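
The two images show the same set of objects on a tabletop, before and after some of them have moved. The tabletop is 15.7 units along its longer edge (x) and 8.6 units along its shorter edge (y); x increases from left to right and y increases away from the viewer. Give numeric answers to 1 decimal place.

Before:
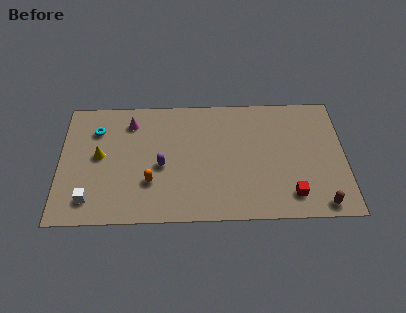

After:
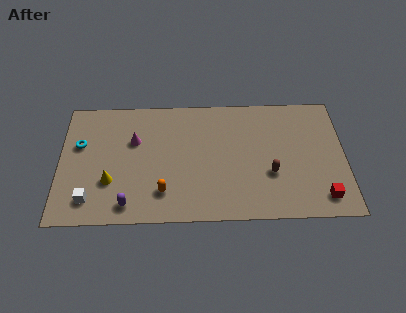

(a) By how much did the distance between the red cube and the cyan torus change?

+2.2

The distance was about 11.7 in the first image and 13.9 in the second, so they moved 2.2 units further apart.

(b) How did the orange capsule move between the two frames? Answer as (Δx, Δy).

(0.7, -0.7)

The orange capsule was at about (5.0, 2.7) and moved to about (5.7, 2.0).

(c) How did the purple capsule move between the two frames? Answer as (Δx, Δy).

(-1.8, -2.6)

From the two frames, the purple capsule sits at roughly (5.6, 3.8) before and (3.8, 1.2) after.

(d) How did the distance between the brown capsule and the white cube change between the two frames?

-2.6

They were about 12.6 units apart before and 10.0 after — 2.6 units closer together.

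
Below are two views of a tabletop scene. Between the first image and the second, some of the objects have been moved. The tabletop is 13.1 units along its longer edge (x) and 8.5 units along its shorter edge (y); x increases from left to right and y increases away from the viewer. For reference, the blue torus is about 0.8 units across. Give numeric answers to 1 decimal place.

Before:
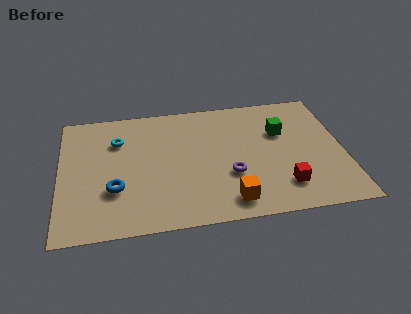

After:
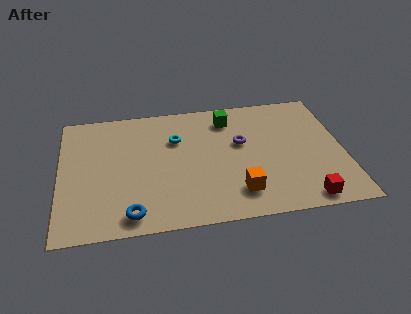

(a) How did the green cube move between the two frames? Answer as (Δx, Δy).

(-2.4, 1.3)

The green cube started near (10.3, 5.6) and ended near (7.9, 6.9).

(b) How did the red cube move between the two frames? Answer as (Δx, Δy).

(0.9, -1.0)

From the two frames, the red cube sits at roughly (10.2, 1.9) before and (11.1, 0.9) after.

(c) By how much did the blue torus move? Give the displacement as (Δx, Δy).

(0.7, -1.7)

From the two frames, the blue torus sits at roughly (2.5, 2.8) before and (3.2, 1.1) after.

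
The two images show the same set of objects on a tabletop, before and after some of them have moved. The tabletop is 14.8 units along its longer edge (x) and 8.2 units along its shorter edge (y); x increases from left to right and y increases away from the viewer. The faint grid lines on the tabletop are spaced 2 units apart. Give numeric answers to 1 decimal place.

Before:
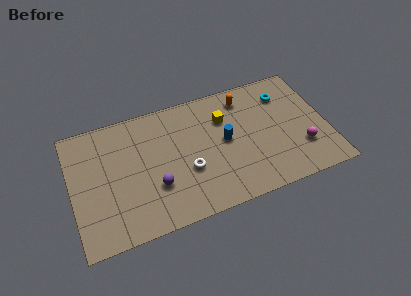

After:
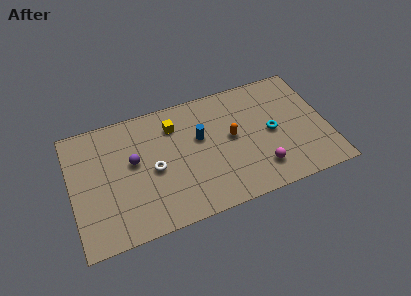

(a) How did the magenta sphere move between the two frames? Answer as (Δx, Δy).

(-2.5, -0.6)

From the two frames, the magenta sphere sits at roughly (13.2, 2.4) before and (10.7, 1.8) after.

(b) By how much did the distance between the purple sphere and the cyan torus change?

-0.7

Before: roughly 8.7 units apart; after: 8.0. That's 0.7 units closer together.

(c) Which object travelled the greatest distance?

the yellow cube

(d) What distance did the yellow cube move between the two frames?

2.9

The yellow cube was near (9.0, 5.8) before and (6.1, 6.3) after, so it travelled √(2.9² + 0.5²) ≈ 2.9 units.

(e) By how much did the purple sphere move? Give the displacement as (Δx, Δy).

(-1.1, 2.0)

From the two frames, the purple sphere sits at roughly (4.7, 2.7) before and (3.6, 4.7) after.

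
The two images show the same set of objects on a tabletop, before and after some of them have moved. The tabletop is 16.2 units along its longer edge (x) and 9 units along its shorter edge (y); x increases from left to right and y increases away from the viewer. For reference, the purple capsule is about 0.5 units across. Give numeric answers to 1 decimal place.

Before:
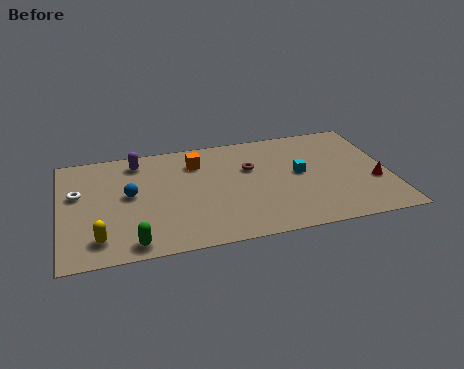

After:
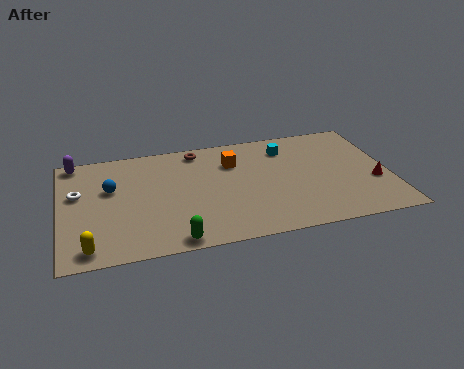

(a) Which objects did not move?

the white torus and the red cone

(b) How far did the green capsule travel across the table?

2.0

The green capsule was near (3.4, 1.0) before and (5.4, 0.8) after, so it travelled √(2.0² + 0.2²) ≈ 2.0 units.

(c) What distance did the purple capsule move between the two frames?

3.2

From (3.9, 7.6) to (0.8, 8.2), the purple capsule covered √(3.1² + 0.6²) ≈ 3.2 units.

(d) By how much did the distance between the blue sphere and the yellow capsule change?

+1.1

Before: roughly 3.6 units apart; after: 4.7. That's 1.1 units further apart.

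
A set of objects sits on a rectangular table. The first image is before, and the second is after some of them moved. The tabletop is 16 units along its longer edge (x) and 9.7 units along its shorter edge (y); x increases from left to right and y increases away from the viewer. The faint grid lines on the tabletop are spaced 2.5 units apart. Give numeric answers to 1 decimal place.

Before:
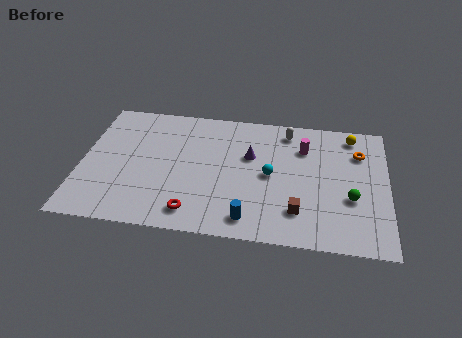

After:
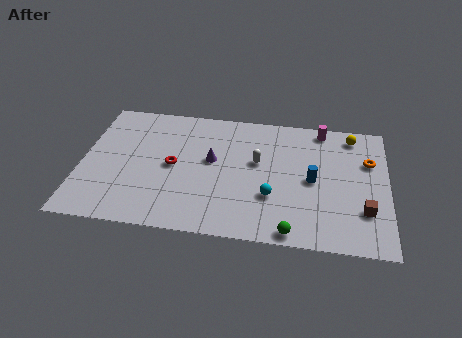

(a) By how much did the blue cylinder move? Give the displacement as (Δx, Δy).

(3.2, 3.3)

The blue cylinder started near (8.9, 1.4) and ended near (12.1, 4.7).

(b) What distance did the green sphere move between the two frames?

4.1

From (14.1, 3.6) to (11.1, 0.8), the green sphere covered √(3.0² + 2.8²) ≈ 4.1 units.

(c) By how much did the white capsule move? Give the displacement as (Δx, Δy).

(-1.5, -2.6)

The white capsule was at about (10.7, 8.3) and moved to about (9.2, 5.7).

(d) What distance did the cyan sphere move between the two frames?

1.6

The cyan sphere moved from about (9.9, 4.8) to (10.0, 3.2), a distance of √(0.1² + 1.6²) ≈ 1.6.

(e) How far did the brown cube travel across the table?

3.4

The brown cube moved from about (11.4, 2.3) to (14.8, 2.8), a distance of √(3.4² + 0.5²) ≈ 3.4.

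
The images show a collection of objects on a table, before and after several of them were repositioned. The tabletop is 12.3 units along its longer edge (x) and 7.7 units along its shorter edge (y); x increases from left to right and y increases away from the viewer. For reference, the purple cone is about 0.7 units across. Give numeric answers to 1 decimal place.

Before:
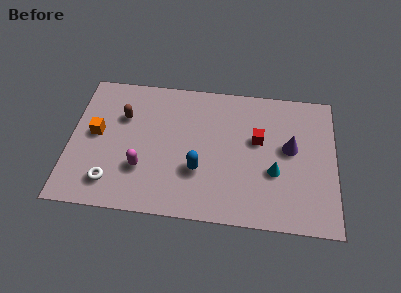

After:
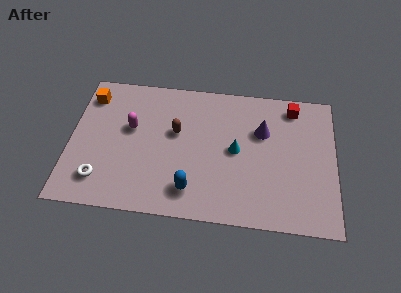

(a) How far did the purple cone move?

1.5

The purple cone moved from about (10.2, 4.3) to (8.9, 5.1), a distance of √(1.3² + 0.8²) ≈ 1.5.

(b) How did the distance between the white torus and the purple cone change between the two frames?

-0.5

The distance was about 8.7 in the first image and 8.2 in the second, so they moved 0.5 units closer together.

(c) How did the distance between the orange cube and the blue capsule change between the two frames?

+1.8

They were about 5.0 units apart before and 6.8 after — 1.8 units further apart.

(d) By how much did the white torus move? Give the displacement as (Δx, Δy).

(-0.5, 0.1)

The white torus started near (2.0, 1.5) and ended near (1.5, 1.6).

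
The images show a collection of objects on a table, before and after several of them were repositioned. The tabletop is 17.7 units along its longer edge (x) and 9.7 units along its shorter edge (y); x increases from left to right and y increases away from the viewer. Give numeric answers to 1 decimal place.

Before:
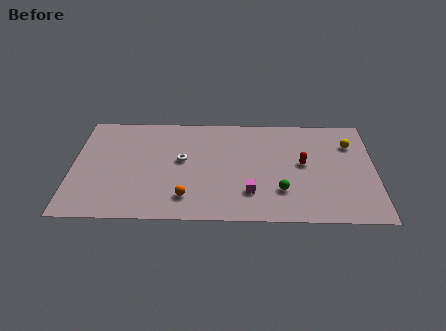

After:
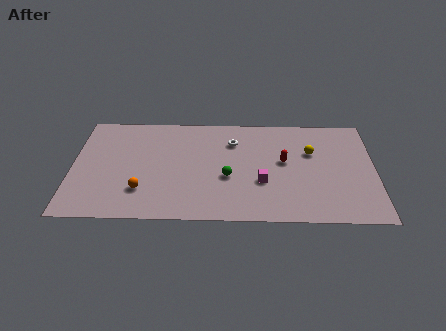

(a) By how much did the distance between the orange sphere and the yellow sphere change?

-0.3

The distance was about 10.9 in the first image and 10.6 in the second, so they moved 0.3 units closer together.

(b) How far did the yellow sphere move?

2.4

From (16.3, 7.1) to (14.0, 6.3), the yellow sphere covered √(2.3² + 0.8²) ≈ 2.4 units.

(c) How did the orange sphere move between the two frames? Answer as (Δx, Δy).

(-2.6, 0.6)

The orange sphere started near (6.7, 2.0) and ended near (4.1, 2.6).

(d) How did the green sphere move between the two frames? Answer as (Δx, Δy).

(-3.1, 1.2)

The green sphere started near (12.2, 2.7) and ended near (9.1, 3.9).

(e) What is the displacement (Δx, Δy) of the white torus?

(3.0, 1.8)

From the two frames, the white torus sits at roughly (6.4, 5.4) before and (9.4, 7.2) after.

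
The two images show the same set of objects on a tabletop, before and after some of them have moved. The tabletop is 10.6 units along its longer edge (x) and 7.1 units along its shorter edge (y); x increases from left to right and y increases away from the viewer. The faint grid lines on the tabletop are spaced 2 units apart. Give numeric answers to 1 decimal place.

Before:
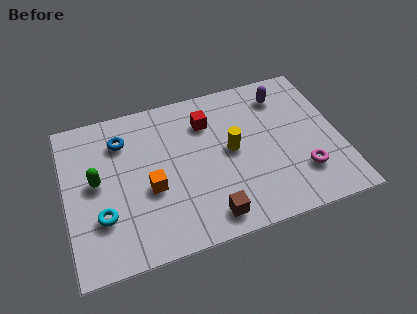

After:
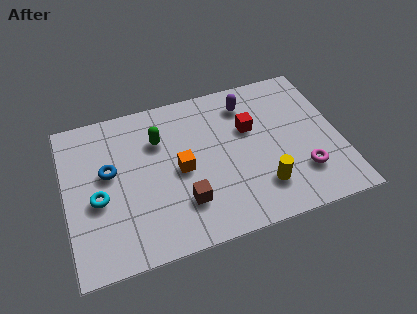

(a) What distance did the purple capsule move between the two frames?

1.4

The purple capsule moved from about (8.6, 5.7) to (7.2, 5.7), a distance of √(1.4² + 0.0²) ≈ 1.4.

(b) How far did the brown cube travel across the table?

1.3

The brown cube moved from about (5.3, 1.0) to (4.4, 1.9), a distance of √(0.9² + 0.9²) ≈ 1.3.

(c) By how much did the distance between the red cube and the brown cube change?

-0.5

The distance was about 4.3 in the first image and 3.8 in the second, so they moved 0.5 units closer together.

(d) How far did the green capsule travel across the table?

2.8

The green capsule was near (1.2, 3.8) before and (3.7, 5.0) after, so it travelled √(2.5² + 1.2²) ≈ 2.8 units.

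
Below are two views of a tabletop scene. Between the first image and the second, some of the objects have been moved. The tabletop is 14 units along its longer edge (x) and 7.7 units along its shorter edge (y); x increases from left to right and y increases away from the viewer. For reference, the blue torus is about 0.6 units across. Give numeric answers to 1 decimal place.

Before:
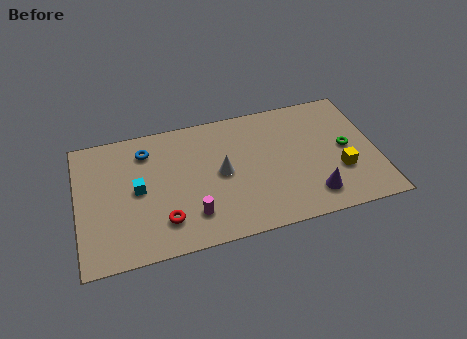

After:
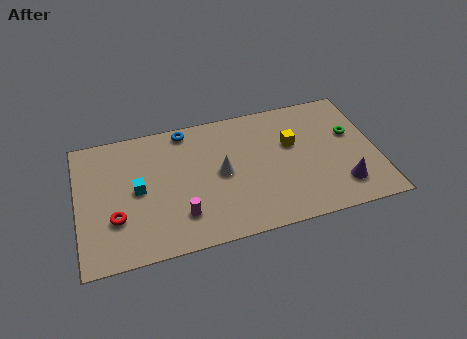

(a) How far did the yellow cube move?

3.0

From (12.2, 2.6) to (10.1, 4.8), the yellow cube covered √(2.1² + 2.2²) ≈ 3.0 units.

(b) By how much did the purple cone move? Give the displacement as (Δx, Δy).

(1.4, 0.2)

From the two frames, the purple cone sits at roughly (10.8, 1.5) before and (12.2, 1.7) after.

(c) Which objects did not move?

the cyan cube and the white cone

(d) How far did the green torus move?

0.9

From (12.6, 3.9) to (12.9, 4.7), the green torus covered √(0.3² + 0.8²) ≈ 0.9 units.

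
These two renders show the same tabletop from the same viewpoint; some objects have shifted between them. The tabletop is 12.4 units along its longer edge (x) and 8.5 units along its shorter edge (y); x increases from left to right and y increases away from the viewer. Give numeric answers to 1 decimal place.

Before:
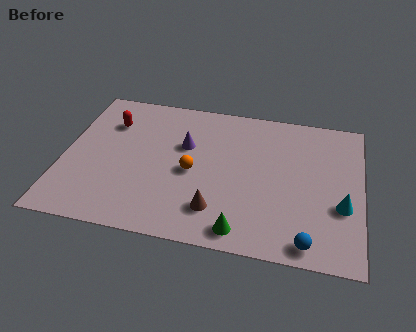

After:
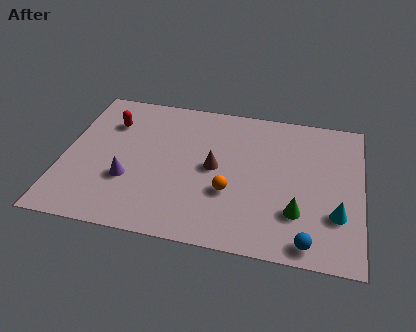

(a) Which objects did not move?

the blue sphere and the red capsule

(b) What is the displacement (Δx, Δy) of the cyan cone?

(-0.2, -0.5)

From the two frames, the cyan cone sits at roughly (11.6, 3.1) before and (11.4, 2.6) after.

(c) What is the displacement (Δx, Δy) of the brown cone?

(-0.2, 2.4)

From the two frames, the brown cone sits at roughly (6.5, 1.9) before and (6.3, 4.3) after.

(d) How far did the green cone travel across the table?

2.6

From (7.6, 1.0) to (9.8, 2.4), the green cone covered √(2.2² + 1.4²) ≈ 2.6 units.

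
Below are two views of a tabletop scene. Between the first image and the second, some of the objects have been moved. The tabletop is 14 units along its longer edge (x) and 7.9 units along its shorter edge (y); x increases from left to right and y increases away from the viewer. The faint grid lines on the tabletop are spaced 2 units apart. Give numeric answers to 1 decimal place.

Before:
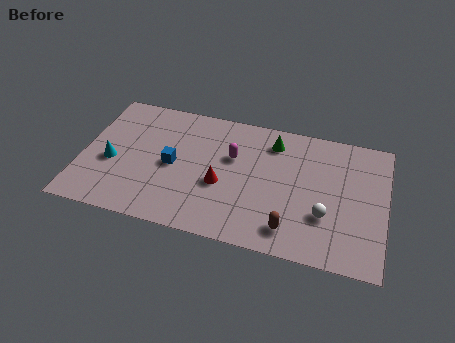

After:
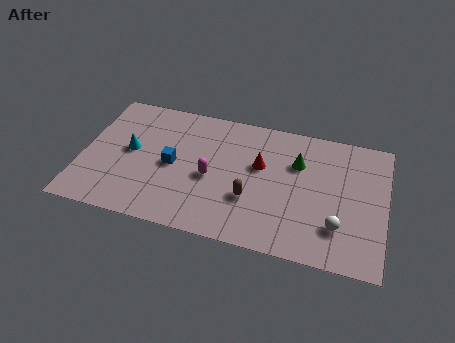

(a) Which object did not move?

the blue cube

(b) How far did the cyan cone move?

1.2

The cyan cone moved from about (1.4, 3.3) to (2.2, 4.2), a distance of √(0.8² + 0.9²) ≈ 1.2.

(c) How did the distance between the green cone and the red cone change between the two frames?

-2.1

Before: roughly 3.9 units apart; after: 1.8. That's 2.1 units closer together.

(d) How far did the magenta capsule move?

1.7

The magenta capsule was near (6.9, 5.0) before and (6.0, 3.5) after, so it travelled √(0.9² + 1.5²) ≈ 1.7 units.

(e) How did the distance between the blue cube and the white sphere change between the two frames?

+0.7

Before: roughly 7.2 units apart; after: 7.9. That's 0.7 units further apart.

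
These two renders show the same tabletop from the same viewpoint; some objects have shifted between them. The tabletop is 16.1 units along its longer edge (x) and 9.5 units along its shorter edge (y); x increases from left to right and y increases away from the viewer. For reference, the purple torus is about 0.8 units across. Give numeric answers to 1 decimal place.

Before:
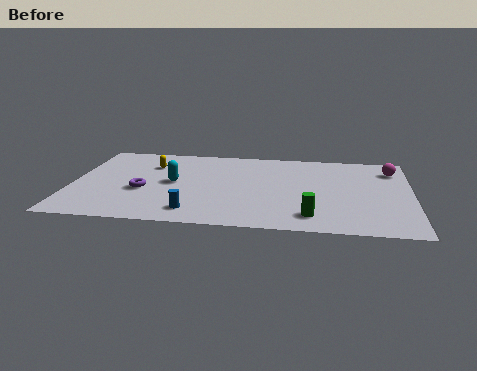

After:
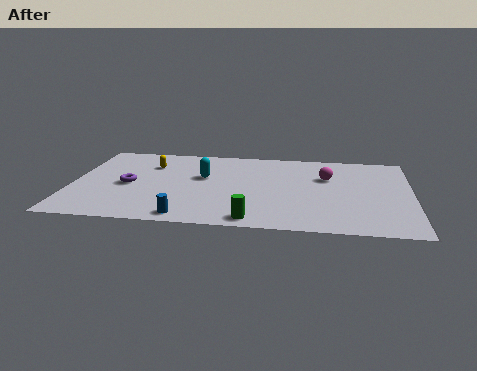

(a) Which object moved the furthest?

the magenta sphere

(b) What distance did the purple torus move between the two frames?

0.9

From (3.4, 3.8) to (2.7, 4.4), the purple torus covered √(0.7² + 0.6²) ≈ 0.9 units.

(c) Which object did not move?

the yellow capsule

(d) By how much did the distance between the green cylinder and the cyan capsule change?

-2.0

Before: roughly 7.3 units apart; after: 5.3. That's 2.0 units closer together.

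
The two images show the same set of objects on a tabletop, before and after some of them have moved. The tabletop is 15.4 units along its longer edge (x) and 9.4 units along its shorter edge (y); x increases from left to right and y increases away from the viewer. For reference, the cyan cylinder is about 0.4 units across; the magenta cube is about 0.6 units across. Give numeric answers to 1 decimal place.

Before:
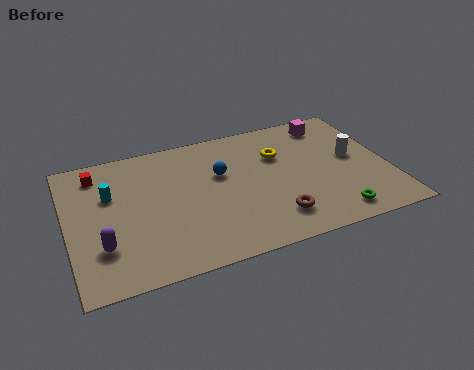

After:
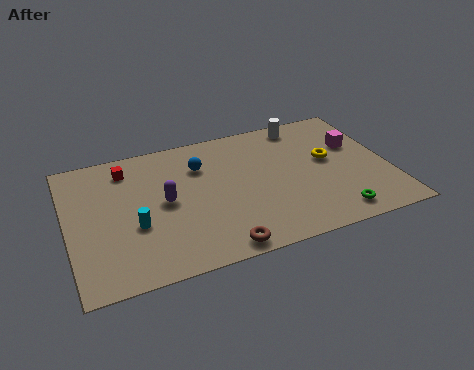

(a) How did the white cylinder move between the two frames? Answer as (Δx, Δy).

(-2.1, 3.2)

The white cylinder started near (13.8, 5.1) and ended near (11.7, 8.3).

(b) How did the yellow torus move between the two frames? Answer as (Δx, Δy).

(2.3, -1.1)

The yellow torus started near (10.3, 6.4) and ended near (12.6, 5.3).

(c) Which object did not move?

the green torus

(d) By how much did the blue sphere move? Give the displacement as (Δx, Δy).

(-0.9, 0.9)

From the two frames, the blue sphere sits at roughly (7.4, 5.9) before and (6.5, 6.8) after.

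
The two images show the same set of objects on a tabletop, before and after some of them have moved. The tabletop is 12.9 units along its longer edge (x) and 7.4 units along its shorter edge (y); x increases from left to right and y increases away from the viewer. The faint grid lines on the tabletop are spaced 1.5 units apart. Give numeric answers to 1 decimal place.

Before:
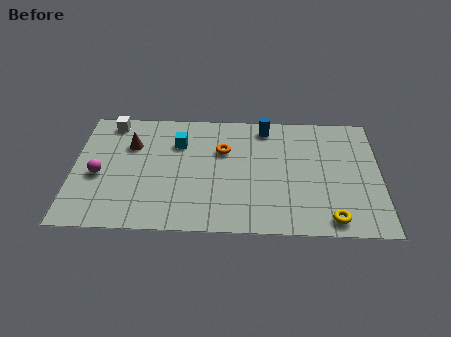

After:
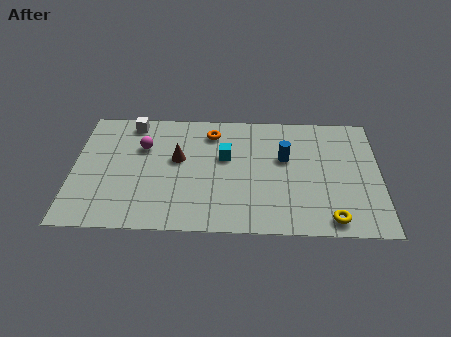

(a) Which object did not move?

the yellow torus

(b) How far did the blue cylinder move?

2.1

The blue cylinder was near (8.1, 6.4) before and (8.9, 4.5) after, so it travelled √(0.8² + 1.9²) ≈ 2.1 units.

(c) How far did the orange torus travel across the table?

1.2

The orange torus was near (6.3, 4.9) before and (5.8, 6.0) after, so it travelled √(0.5² + 1.1²) ≈ 1.2 units.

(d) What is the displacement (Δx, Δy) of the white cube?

(0.9, 0.0)

The white cube was at about (1.5, 6.5) and moved to about (2.4, 6.5).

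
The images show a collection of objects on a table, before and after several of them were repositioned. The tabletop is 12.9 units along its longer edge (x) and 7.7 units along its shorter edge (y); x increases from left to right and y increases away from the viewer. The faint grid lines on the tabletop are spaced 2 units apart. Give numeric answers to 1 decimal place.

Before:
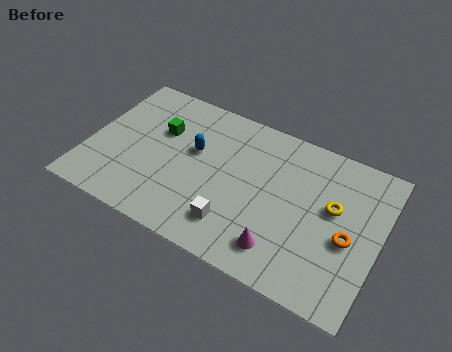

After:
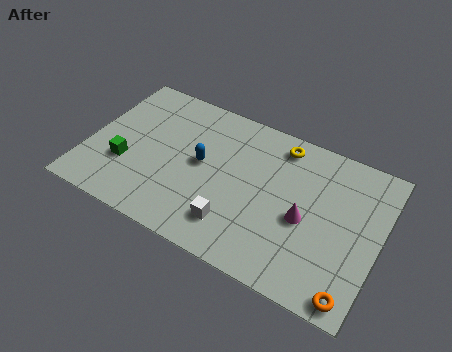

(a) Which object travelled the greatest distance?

the yellow torus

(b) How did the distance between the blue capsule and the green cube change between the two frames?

+1.9

They were about 1.6 units apart before and 3.5 after — 1.9 units further apart.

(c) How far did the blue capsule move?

0.6

The blue capsule moved from about (4.6, 4.6) to (5.0, 4.1), a distance of √(0.4² + 0.5²) ≈ 0.6.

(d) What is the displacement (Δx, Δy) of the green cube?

(-1.2, -2.4)

The green cube was at about (3.0, 5.0) and moved to about (1.8, 2.6).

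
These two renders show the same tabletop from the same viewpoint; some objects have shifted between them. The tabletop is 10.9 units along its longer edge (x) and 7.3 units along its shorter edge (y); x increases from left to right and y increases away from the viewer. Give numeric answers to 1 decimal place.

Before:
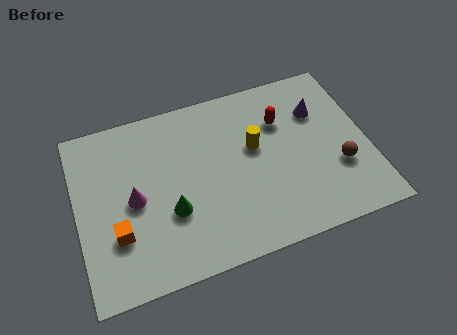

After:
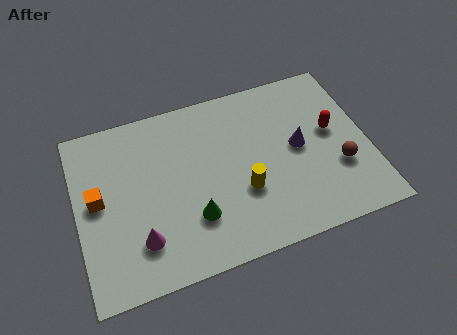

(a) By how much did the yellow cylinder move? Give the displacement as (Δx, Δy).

(-0.6, -1.7)

From the two frames, the yellow cylinder sits at roughly (6.7, 4.3) before and (6.1, 2.6) after.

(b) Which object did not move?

the brown sphere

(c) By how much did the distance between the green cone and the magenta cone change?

+0.4

They were about 1.6 units apart before and 2.0 after — 0.4 units further apart.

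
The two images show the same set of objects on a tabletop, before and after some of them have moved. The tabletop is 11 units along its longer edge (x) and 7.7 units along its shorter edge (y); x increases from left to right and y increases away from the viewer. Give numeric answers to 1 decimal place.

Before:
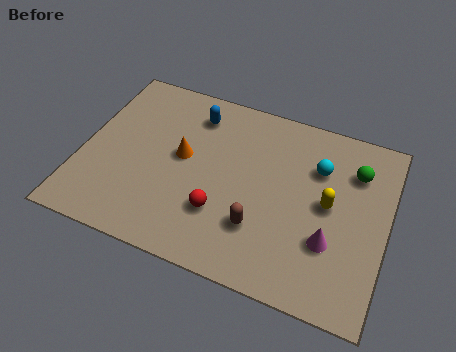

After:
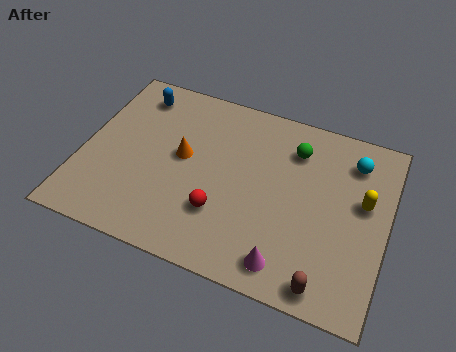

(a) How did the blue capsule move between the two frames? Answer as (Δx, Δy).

(-2.2, 0.2)

The blue capsule started near (3.8, 6.2) and ended near (1.6, 6.4).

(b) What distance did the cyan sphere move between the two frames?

1.4

From (8.4, 5.4) to (9.6, 6.1), the cyan sphere covered √(1.2² + 0.7²) ≈ 1.4 units.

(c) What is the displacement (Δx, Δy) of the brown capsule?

(2.5, -1.4)

The brown capsule was at about (6.6, 2.2) and moved to about (9.1, 0.8).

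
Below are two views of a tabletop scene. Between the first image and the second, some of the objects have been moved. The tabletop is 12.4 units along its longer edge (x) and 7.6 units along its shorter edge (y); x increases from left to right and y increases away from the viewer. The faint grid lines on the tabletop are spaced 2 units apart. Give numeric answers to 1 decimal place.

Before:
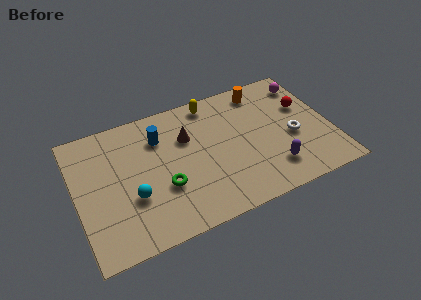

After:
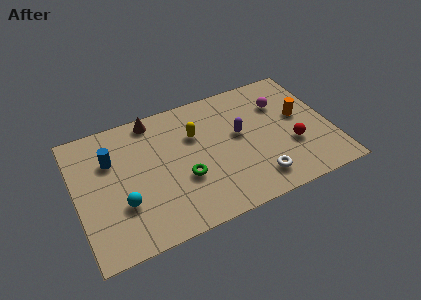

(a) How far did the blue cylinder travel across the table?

2.4

The blue cylinder moved from about (4.2, 5.6) to (1.8, 5.2), a distance of √(2.4² + 0.4²) ≈ 2.4.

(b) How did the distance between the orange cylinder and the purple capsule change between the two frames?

-1.8

They were about 4.8 units apart before and 3.0 after — 1.8 units closer together.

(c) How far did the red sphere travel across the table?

2.3

The red sphere was near (11.3, 4.8) before and (10.4, 2.7) after, so it travelled √(0.9² + 2.1²) ≈ 2.3 units.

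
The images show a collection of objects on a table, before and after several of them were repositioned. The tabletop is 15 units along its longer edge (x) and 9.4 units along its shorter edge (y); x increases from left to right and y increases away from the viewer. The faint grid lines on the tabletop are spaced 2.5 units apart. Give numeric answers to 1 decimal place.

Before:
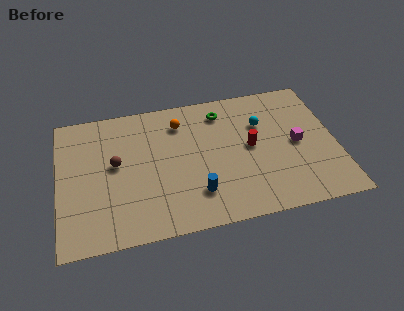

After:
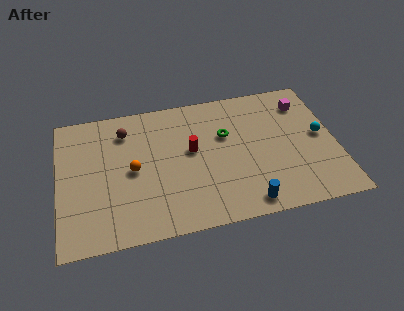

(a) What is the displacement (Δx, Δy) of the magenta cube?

(0.6, 2.8)

The magenta cube was at about (12.9, 4.6) and moved to about (13.5, 7.4).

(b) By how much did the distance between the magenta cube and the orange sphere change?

+3.1

The distance was about 6.8 in the first image and 9.9 in the second, so they moved 3.1 units further apart.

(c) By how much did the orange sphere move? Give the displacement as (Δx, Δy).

(-2.7, -2.8)

From the two frames, the orange sphere sits at roughly (6.7, 7.4) before and (4.0, 4.6) after.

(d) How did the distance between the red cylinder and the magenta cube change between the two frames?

+4.1

They were about 2.5 units apart before and 6.6 after — 4.1 units further apart.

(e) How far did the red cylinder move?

3.2

The red cylinder was near (10.4, 4.9) before and (7.2, 5.3) after, so it travelled √(3.2² + 0.4²) ≈ 3.2 units.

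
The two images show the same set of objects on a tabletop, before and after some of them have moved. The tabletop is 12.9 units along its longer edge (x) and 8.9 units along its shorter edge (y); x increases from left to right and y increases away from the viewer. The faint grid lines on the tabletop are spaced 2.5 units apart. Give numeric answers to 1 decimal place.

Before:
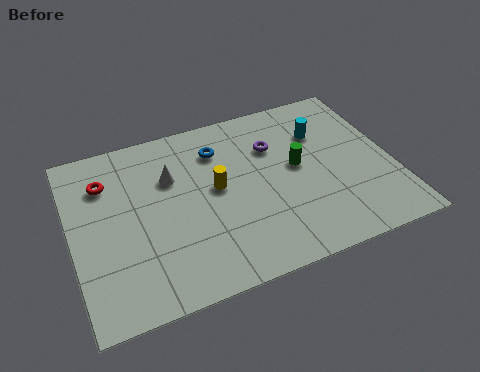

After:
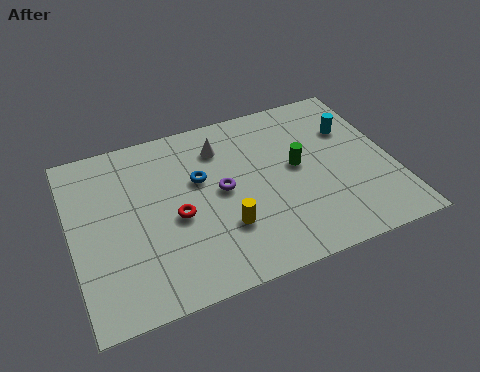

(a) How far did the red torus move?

3.7

The red torus was near (1.5, 6.6) before and (4.1, 3.9) after, so it travelled √(2.6² + 2.7²) ≈ 3.7 units.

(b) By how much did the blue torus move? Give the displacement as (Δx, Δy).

(-0.9, -1.3)

The blue torus was at about (6.1, 6.8) and moved to about (5.2, 5.5).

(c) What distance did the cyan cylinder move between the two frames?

1.2

From (10.3, 6.3) to (11.5, 6.1), the cyan cylinder covered √(1.2² + 0.2²) ≈ 1.2 units.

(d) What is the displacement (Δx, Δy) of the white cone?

(2.1, 0.9)

The white cone was at about (4.1, 6.0) and moved to about (6.2, 6.9).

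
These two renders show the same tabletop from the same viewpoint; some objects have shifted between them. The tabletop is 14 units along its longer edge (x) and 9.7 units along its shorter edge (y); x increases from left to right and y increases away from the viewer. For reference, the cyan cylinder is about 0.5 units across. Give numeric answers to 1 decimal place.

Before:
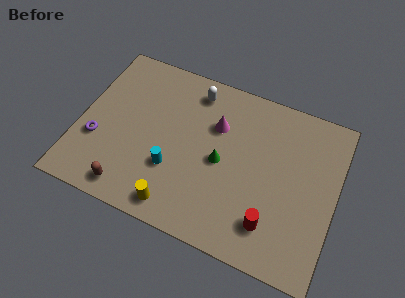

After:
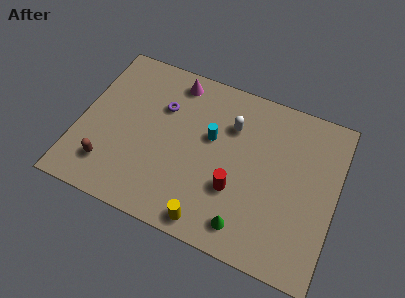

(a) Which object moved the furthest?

the purple torus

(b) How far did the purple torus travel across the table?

4.5

From (1.1, 3.4) to (4.3, 6.6), the purple torus covered √(3.2² + 3.2²) ≈ 4.5 units.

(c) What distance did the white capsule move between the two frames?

2.6

The white capsule was near (5.9, 8.2) before and (8.1, 6.9) after, so it travelled √(2.2² + 1.3²) ≈ 2.6 units.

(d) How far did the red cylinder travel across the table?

2.4

From (10.8, 2.1) to (8.7, 3.3), the red cylinder covered √(2.1² + 1.2²) ≈ 2.4 units.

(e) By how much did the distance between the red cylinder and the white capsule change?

-4.2

The distance was about 7.8 in the first image and 3.6 in the second, so they moved 4.2 units closer together.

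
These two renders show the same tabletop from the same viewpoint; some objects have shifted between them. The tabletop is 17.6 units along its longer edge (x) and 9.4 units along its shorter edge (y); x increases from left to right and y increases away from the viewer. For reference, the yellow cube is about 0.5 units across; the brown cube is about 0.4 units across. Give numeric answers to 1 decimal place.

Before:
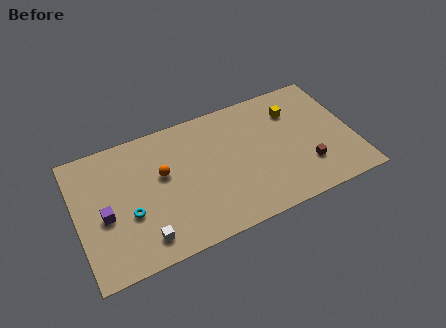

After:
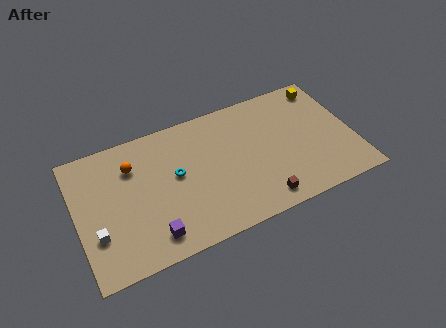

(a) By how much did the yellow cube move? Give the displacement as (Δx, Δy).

(2.2, 1.1)

The yellow cube started near (14.1, 7.0) and ended near (16.3, 8.1).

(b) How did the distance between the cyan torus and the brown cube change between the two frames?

-4.9

The distance was about 11.2 in the first image and 6.3 in the second, so they moved 4.9 units closer together.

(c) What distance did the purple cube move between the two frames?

3.7

The purple cube moved from about (1.7, 4.1) to (4.4, 1.6), a distance of √(2.7² + 2.5²) ≈ 3.7.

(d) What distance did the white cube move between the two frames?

3.1

From (3.9, 1.6) to (1.1, 3.0), the white cube covered √(2.8² + 1.4²) ≈ 3.1 units.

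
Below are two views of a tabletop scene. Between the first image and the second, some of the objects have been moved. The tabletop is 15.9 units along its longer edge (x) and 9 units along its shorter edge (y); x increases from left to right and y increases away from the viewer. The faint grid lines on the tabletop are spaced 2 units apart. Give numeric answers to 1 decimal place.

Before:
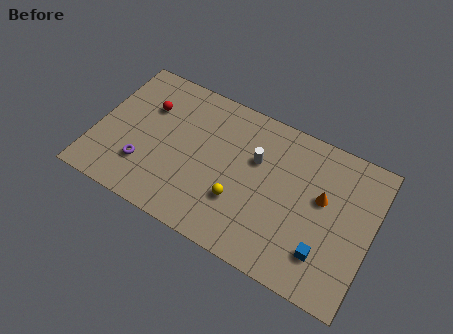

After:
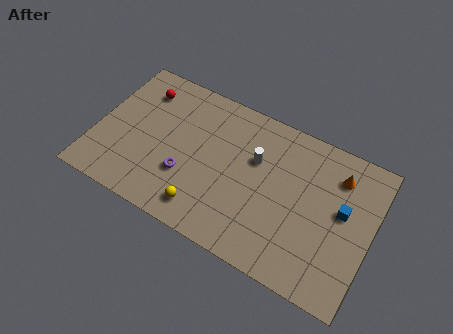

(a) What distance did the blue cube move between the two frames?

3.0

The blue cube moved from about (13.5, 2.2) to (14.2, 5.1), a distance of √(0.7² + 2.9²) ≈ 3.0.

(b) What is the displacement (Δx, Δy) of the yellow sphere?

(-1.8, -1.4)

The yellow sphere was at about (8.5, 2.9) and moved to about (6.7, 1.5).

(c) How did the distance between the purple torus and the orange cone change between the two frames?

-1.2

The distance was about 10.4 in the first image and 9.2 in the second, so they moved 1.2 units closer together.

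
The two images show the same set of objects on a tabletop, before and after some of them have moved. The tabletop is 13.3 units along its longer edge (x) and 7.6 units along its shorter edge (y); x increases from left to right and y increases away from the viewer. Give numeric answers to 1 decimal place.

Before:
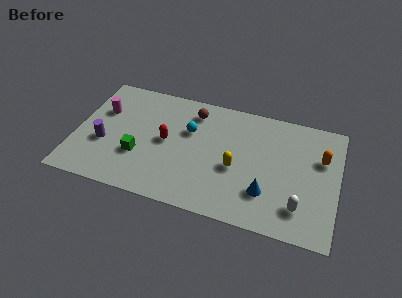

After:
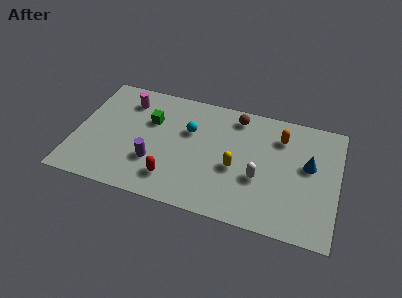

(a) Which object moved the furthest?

the blue cone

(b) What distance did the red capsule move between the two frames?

2.4

From (4.6, 3.9) to (5.1, 1.6), the red capsule covered √(0.5² + 2.3²) ≈ 2.4 units.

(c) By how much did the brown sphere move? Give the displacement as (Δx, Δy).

(2.2, 0.3)

The brown sphere was at about (5.8, 6.2) and moved to about (8.0, 6.5).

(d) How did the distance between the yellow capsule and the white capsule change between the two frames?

-2.4

The distance was about 3.6 in the first image and 1.2 in the second, so they moved 2.4 units closer together.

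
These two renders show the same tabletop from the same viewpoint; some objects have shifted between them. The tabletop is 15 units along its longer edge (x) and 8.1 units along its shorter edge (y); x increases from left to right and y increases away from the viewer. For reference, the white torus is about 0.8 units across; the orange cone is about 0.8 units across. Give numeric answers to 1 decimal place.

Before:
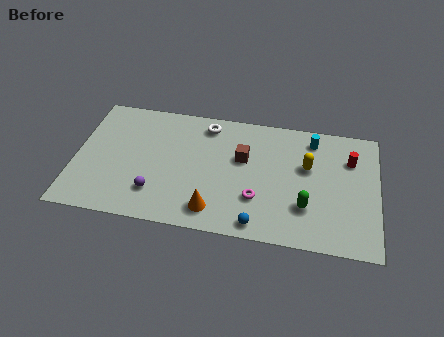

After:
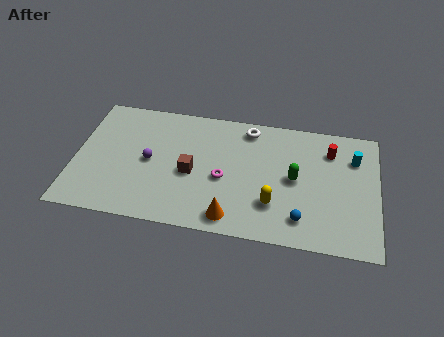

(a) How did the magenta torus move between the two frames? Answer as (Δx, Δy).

(-1.7, 1.0)

The magenta torus started near (9.1, 2.5) and ended near (7.4, 3.5).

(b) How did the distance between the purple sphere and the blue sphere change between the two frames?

+2.8

They were about 5.2 units apart before and 8.0 after — 2.8 units further apart.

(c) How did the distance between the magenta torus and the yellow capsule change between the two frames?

-0.7

They were about 3.5 units apart before and 2.8 after — 0.7 units closer together.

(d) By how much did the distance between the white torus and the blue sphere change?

-0.5

They were about 6.6 units apart before and 6.1 after — 0.5 units closer together.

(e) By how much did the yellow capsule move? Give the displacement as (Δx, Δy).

(-1.6, -2.7)

The yellow capsule was at about (11.5, 5.0) and moved to about (9.9, 2.3).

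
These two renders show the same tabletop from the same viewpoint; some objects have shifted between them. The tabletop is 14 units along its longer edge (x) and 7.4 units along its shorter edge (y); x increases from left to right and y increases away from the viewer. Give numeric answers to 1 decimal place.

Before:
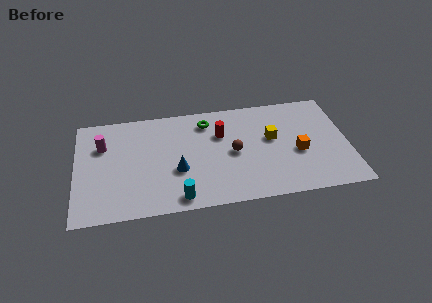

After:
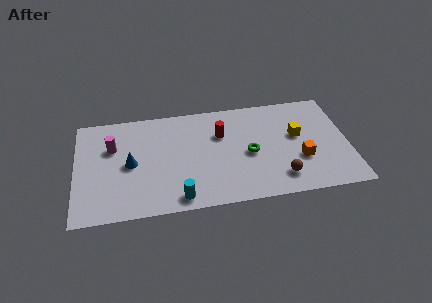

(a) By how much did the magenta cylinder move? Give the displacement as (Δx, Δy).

(0.5, -0.2)

The magenta cylinder was at about (1.4, 5.1) and moved to about (1.9, 4.9).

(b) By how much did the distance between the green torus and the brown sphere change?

-0.3

Before: roughly 2.7 units apart; after: 2.4. That's 0.3 units closer together.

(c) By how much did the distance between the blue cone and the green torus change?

+2.5

Before: roughly 3.6 units apart; after: 6.1. That's 2.5 units further apart.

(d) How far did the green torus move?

3.3

The green torus was near (6.8, 6.0) before and (8.9, 3.4) after, so it travelled √(2.1² + 2.6²) ≈ 3.3 units.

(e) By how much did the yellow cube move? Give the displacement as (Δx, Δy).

(1.3, 0.0)

The yellow cube was at about (10.1, 4.3) and moved to about (11.4, 4.3).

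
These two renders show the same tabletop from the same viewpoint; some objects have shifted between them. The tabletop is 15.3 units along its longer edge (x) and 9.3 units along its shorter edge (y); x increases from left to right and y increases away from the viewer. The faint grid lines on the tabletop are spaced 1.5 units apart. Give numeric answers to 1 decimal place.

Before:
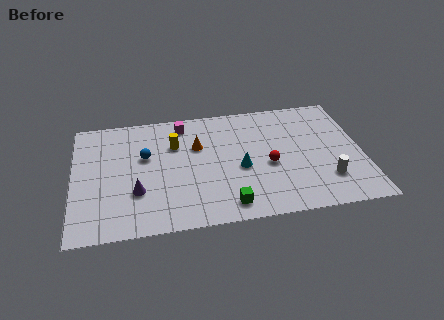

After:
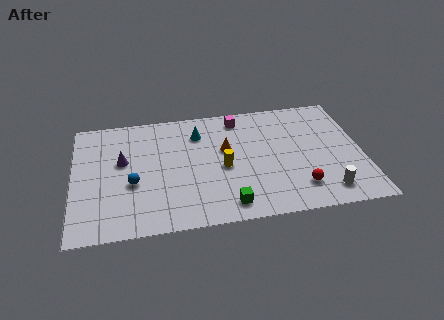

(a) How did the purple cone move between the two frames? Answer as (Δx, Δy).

(-0.7, 2.5)

The purple cone was at about (3.3, 3.0) and moved to about (2.6, 5.5).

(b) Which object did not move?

the green cube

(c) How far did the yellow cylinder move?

3.3

The yellow cylinder was near (5.4, 6.4) before and (7.9, 4.2) after, so it travelled √(2.5² + 2.2²) ≈ 3.3 units.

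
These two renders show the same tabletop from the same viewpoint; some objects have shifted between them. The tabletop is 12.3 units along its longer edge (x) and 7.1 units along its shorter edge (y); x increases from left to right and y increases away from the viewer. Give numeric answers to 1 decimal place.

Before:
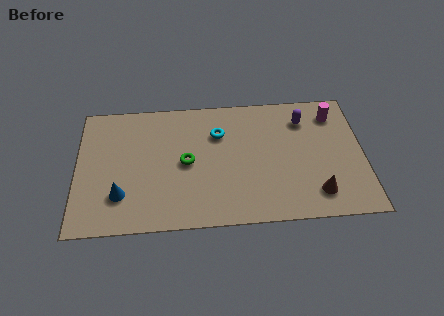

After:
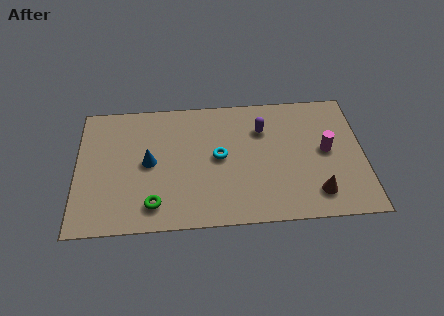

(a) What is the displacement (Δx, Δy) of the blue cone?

(1.2, 1.7)

The blue cone started near (1.9, 1.9) and ended near (3.1, 3.6).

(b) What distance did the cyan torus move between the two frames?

1.3

The cyan torus was near (6.1, 5.0) before and (6.1, 3.7) after, so it travelled √(0.0² + 1.3²) ≈ 1.3 units.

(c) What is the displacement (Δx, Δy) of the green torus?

(-1.4, -2.2)

The green torus was at about (4.7, 3.5) and moved to about (3.3, 1.3).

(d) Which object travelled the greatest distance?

the green torus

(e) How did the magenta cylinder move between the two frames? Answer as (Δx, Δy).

(-0.4, -2.0)

From the two frames, the magenta cylinder sits at roughly (11.1, 5.7) before and (10.7, 3.7) after.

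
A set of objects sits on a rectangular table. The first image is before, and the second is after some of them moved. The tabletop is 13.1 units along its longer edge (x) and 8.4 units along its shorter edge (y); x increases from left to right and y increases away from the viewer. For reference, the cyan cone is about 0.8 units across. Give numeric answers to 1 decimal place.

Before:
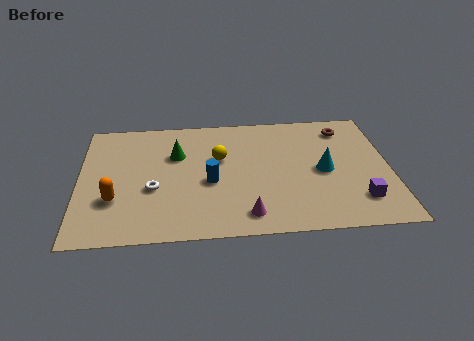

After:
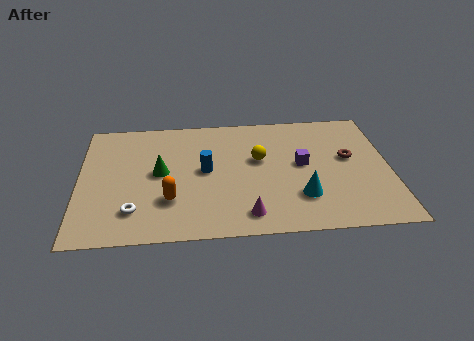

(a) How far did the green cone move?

1.4

The green cone was near (4.1, 5.6) before and (3.4, 4.4) after, so it travelled √(0.7² + 1.2²) ≈ 1.4 units.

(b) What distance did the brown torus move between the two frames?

2.1

The brown torus moved from about (11.3, 6.9) to (11.4, 4.8), a distance of √(0.1² + 2.1²) ≈ 2.1.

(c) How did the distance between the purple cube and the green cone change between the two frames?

-2.5

Before: roughly 8.5 units apart; after: 6.0. That's 2.5 units closer together.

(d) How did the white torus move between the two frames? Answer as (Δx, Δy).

(-0.8, -1.4)

The white torus started near (3.1, 3.3) and ended near (2.3, 1.9).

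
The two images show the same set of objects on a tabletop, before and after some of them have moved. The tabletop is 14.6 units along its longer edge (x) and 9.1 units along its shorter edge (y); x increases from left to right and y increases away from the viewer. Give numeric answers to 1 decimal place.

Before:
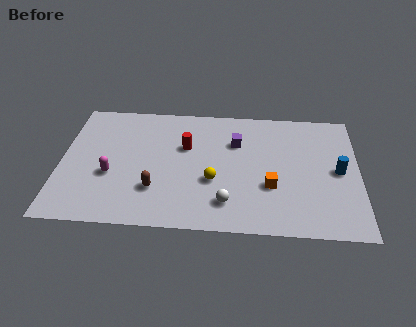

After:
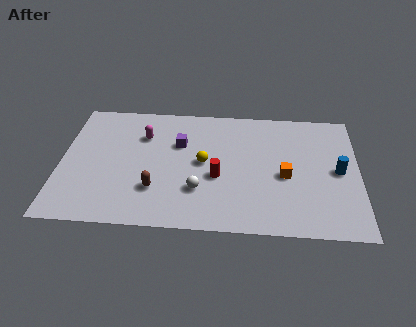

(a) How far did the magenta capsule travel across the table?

3.4

From (2.5, 3.5) to (4.0, 6.5), the magenta capsule covered √(1.5² + 3.0²) ≈ 3.4 units.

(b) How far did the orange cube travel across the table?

1.1

The orange cube moved from about (10.3, 3.2) to (11.0, 4.0), a distance of √(0.7² + 0.8²) ≈ 1.1.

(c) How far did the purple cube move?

2.8

The purple cube was near (8.6, 6.3) before and (5.8, 6.0) after, so it travelled √(2.8² + 0.3²) ≈ 2.8 units.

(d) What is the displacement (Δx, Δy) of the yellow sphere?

(-0.5, 1.3)

The yellow sphere was at about (7.5, 3.4) and moved to about (7.0, 4.7).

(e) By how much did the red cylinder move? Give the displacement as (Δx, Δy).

(1.6, -2.1)

From the two frames, the red cylinder sits at roughly (6.1, 5.8) before and (7.7, 3.7) after.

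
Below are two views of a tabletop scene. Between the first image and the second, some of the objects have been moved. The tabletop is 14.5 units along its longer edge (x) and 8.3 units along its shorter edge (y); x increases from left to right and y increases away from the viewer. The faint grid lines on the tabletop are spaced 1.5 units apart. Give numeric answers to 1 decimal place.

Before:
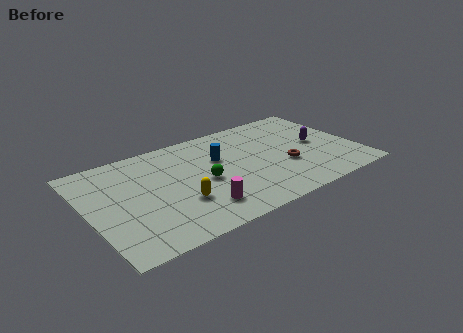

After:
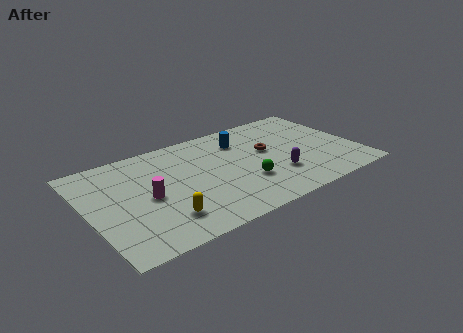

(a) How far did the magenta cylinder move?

3.2

The magenta cylinder moved from about (5.5, 1.8) to (3.1, 3.9), a distance of √(2.4² + 2.1²) ≈ 3.2.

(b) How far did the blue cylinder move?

1.7

The blue cylinder was near (7.2, 5.3) before and (8.6, 6.3) after, so it travelled √(1.4² + 1.0²) ≈ 1.7 units.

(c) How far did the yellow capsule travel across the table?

1.3

The yellow capsule was near (4.6, 2.7) before and (3.6, 1.9) after, so it travelled √(1.0² + 0.8²) ≈ 1.3 units.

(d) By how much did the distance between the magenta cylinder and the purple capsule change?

-0.5

They were about 7.4 units apart before and 6.9 after — 0.5 units closer together.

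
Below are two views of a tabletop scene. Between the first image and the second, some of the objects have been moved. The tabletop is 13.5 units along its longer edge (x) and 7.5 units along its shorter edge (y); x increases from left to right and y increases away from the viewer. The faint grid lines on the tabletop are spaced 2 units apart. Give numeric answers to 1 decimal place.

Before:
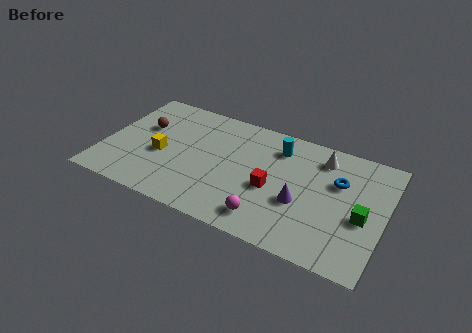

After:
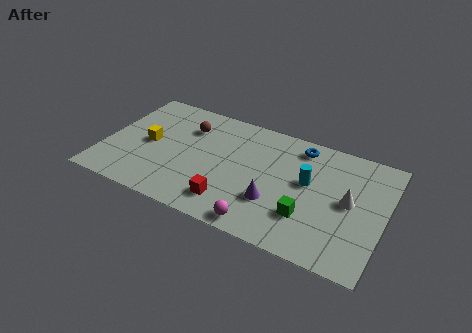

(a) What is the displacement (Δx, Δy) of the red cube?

(-1.8, -1.7)

From the two frames, the red cube sits at roughly (8.2, 3.2) before and (6.4, 1.5) after.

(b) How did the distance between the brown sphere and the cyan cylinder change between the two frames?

-0.5

They were about 6.6 units apart before and 6.1 after — 0.5 units closer together.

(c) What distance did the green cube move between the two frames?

2.7

The green cube was near (12.5, 3.2) before and (10.0, 2.2) after, so it travelled √(2.5² + 1.0²) ≈ 2.7 units.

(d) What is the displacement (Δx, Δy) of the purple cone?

(-1.2, -0.5)

The purple cone was at about (9.6, 2.9) and moved to about (8.4, 2.4).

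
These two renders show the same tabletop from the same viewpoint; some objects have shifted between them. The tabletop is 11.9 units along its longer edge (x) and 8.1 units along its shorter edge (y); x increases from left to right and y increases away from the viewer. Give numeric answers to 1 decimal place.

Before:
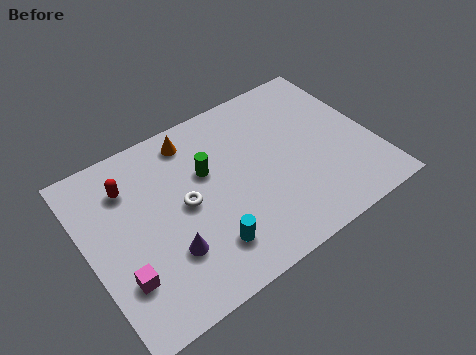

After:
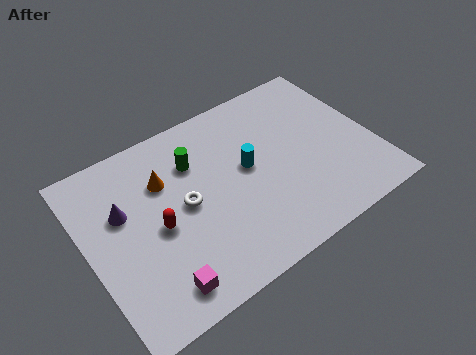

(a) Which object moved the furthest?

the cyan cylinder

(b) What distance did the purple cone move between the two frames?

3.0

The purple cone was near (3.0, 2.4) before and (1.6, 5.1) after, so it travelled √(1.4² + 2.7²) ≈ 3.0 units.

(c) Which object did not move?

the white torus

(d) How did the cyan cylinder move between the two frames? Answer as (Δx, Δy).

(2.2, 2.6)

From the two frames, the cyan cylinder sits at roughly (4.5, 1.8) before and (6.7, 4.4) after.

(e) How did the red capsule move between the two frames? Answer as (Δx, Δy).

(0.8, -2.4)

From the two frames, the red capsule sits at roughly (2.0, 6.1) before and (2.8, 3.7) after.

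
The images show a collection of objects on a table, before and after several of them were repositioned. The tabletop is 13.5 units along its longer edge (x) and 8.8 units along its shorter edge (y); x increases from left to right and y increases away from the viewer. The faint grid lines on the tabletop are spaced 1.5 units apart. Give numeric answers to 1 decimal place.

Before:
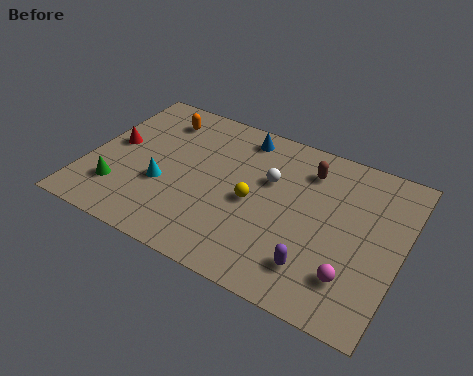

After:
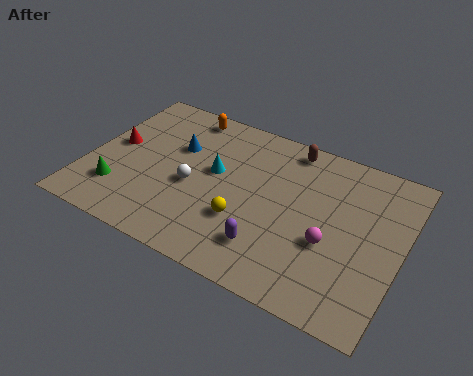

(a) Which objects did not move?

the green cone and the red cone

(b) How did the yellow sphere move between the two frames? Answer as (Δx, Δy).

(-0.2, -1.2)

From the two frames, the yellow sphere sits at roughly (7.2, 4.1) before and (7.0, 2.9) after.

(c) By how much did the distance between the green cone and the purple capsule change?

-2.0

The distance was about 8.6 in the first image and 6.6 in the second, so they moved 2.0 units closer together.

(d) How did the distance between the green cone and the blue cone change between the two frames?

-3.1

They were about 7.1 units apart before and 4.0 after — 3.1 units closer together.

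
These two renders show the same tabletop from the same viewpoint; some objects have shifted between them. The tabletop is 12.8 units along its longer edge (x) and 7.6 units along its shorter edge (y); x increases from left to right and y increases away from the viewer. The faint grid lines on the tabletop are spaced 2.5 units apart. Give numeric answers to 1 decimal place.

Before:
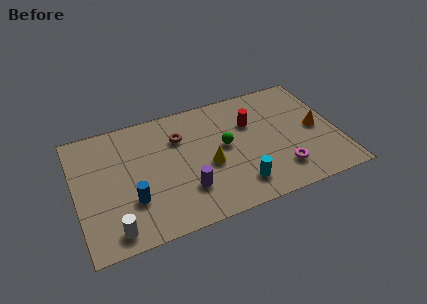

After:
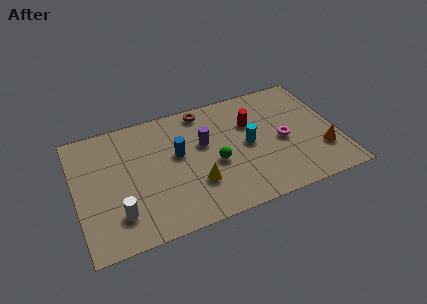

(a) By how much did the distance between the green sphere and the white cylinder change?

-1.5

They were about 6.5 units apart before and 5.0 after — 1.5 units closer together.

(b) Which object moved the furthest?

the blue cylinder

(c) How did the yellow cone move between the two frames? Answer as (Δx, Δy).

(-0.7, -0.9)

The yellow cone started near (6.4, 3.2) and ended near (5.7, 2.3).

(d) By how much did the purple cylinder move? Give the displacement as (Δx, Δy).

(1.1, 2.5)

The purple cylinder was at about (5.2, 2.1) and moved to about (6.3, 4.6).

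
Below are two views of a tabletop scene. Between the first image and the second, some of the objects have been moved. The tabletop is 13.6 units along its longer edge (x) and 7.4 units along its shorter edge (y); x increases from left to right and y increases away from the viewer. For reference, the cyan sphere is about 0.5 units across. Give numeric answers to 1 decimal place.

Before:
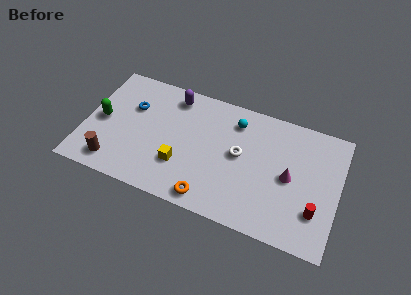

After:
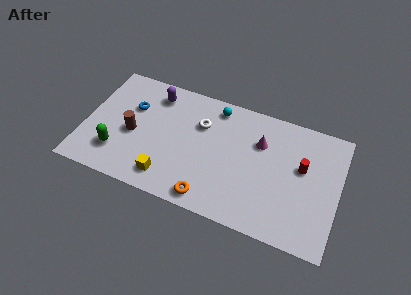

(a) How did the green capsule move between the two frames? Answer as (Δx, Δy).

(1.0, -1.7)

The green capsule was at about (0.9, 3.6) and moved to about (1.9, 1.9).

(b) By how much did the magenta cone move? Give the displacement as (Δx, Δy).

(-1.7, 1.5)

The magenta cone was at about (11.0, 3.6) and moved to about (9.3, 5.1).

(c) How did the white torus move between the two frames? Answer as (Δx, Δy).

(-2.2, 1.1)

The white torus started near (8.3, 4.0) and ended near (6.1, 5.1).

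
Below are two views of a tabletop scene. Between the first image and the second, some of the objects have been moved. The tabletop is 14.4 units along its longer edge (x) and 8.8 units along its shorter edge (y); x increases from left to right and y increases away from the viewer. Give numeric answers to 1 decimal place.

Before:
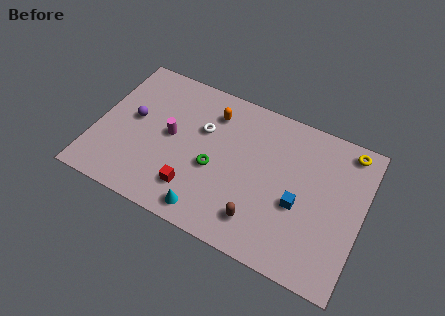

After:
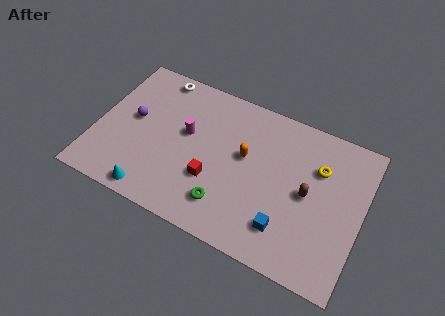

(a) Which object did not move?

the purple sphere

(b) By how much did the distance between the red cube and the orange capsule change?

-2.3

Before: roughly 4.9 units apart; after: 2.6. That's 2.3 units closer together.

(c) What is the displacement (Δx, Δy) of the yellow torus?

(-1.4, -1.7)

The yellow torus was at about (13.3, 7.8) and moved to about (11.9, 6.1).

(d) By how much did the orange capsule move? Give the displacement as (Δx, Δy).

(2.0, -1.8)

The orange capsule was at about (6.0, 6.9) and moved to about (8.0, 5.1).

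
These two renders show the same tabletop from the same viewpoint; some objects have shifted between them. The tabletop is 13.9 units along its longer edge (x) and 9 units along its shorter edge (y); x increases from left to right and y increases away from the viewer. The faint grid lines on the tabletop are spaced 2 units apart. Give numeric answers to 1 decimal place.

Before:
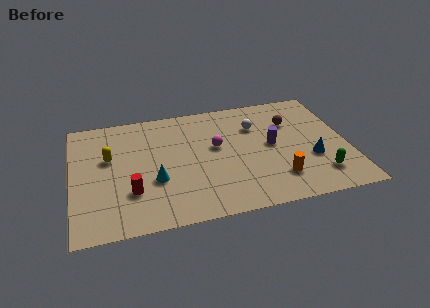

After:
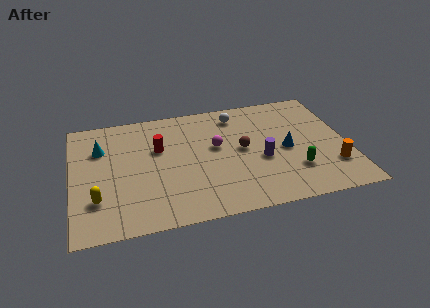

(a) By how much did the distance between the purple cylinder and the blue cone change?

-1.0

They were about 2.4 units apart before and 1.4 after — 1.0 units closer together.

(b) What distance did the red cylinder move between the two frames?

3.4

The red cylinder was near (2.9, 2.7) before and (4.4, 5.7) after, so it travelled √(1.5² + 3.0²) ≈ 3.4 units.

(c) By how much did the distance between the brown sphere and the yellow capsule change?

-1.6

The distance was about 9.3 in the first image and 7.7 in the second, so they moved 1.6 units closer together.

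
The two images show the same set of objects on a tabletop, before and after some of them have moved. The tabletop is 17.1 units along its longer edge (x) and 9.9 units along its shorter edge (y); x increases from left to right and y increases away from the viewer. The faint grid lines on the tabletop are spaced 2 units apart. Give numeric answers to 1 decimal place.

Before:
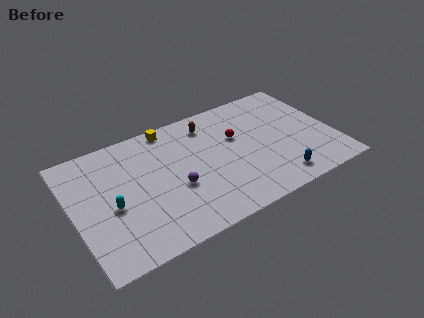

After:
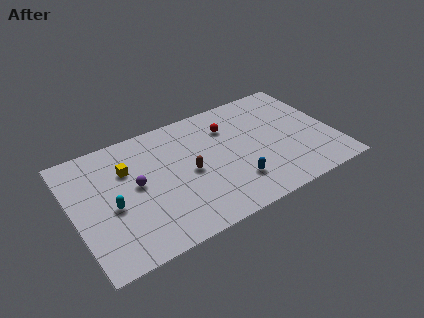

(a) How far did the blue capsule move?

2.9

The blue capsule moved from about (12.9, 1.5) to (10.2, 2.5), a distance of √(2.7² + 1.0²) ≈ 2.9.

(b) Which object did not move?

the cyan capsule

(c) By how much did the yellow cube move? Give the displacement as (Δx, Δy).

(-3.1, -2.2)

The yellow cube was at about (6.8, 9.0) and moved to about (3.7, 6.8).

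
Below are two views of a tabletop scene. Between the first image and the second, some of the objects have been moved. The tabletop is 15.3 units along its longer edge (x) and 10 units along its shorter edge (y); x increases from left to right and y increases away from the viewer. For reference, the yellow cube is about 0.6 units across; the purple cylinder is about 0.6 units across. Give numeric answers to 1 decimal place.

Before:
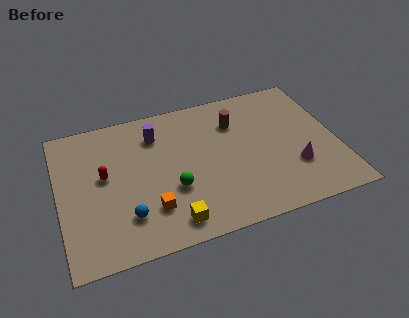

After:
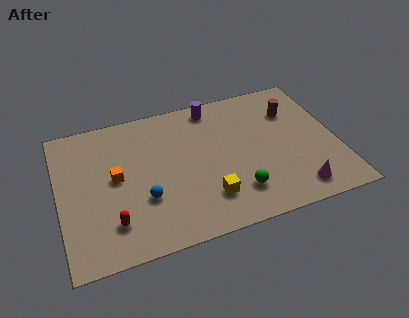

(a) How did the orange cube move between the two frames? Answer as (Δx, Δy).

(-1.7, 2.7)

The orange cube started near (4.8, 2.6) and ended near (3.1, 5.3).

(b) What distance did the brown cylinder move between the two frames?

3.2

From (9.9, 7.3) to (13.1, 7.2), the brown cylinder covered √(3.2² + 0.1²) ≈ 3.2 units.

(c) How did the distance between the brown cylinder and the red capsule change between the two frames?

+3.9

They were about 7.6 units apart before and 11.5 after — 3.9 units further apart.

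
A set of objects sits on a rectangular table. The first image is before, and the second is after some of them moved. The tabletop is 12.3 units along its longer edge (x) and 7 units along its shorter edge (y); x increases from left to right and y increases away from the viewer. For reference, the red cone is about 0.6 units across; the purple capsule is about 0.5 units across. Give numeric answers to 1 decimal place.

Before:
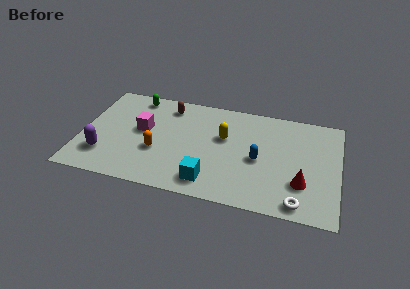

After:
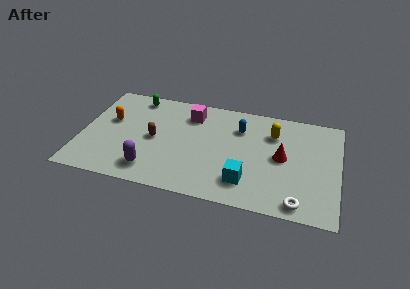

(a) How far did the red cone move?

1.8

The red cone was near (10.6, 2.1) before and (9.6, 3.6) after, so it travelled √(1.0² + 1.5²) ≈ 1.8 units.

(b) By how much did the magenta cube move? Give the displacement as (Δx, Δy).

(2.2, 1.6)

The magenta cube started near (2.9, 3.9) and ended near (5.1, 5.5).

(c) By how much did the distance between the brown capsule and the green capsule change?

+1.3

They were about 1.6 units apart before and 2.9 after — 1.3 units further apart.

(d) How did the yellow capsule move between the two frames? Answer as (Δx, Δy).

(2.3, 0.8)

From the two frames, the yellow capsule sits at roughly (6.8, 4.3) before and (9.1, 5.1) after.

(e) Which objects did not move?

the green capsule and the white torus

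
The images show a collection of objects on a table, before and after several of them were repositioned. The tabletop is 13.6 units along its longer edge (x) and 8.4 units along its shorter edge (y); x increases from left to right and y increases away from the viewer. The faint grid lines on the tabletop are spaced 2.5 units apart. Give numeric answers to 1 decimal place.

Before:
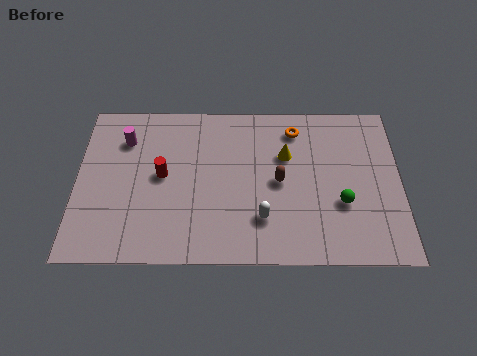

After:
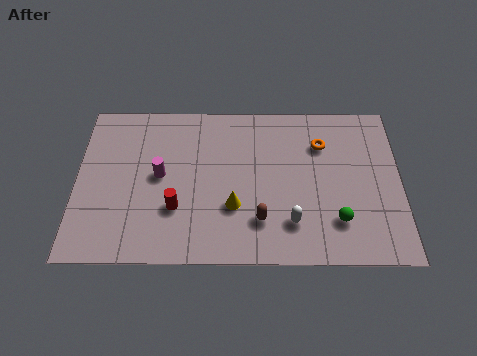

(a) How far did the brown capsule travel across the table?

2.2

The brown capsule was near (8.5, 4.1) before and (7.7, 2.1) after, so it travelled √(0.8² + 2.0²) ≈ 2.2 units.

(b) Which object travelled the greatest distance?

the yellow cone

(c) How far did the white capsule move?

1.2

The white capsule was near (7.8, 2.2) before and (9.0, 2.0) after, so it travelled √(1.2² + 0.2²) ≈ 1.2 units.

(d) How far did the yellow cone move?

3.5

From (8.8, 5.5) to (6.6, 2.8), the yellow cone covered √(2.2² + 2.7²) ≈ 3.5 units.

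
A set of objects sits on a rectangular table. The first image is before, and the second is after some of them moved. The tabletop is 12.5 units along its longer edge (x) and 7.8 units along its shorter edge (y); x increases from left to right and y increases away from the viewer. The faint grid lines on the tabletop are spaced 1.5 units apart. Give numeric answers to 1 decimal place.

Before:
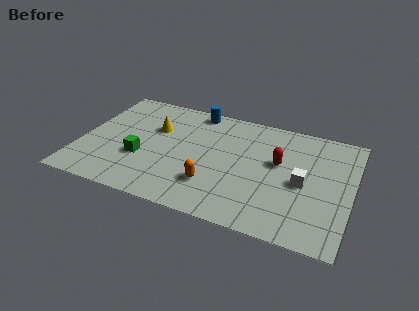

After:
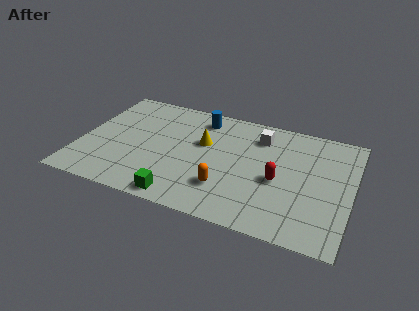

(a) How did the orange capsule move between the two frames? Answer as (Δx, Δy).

(0.6, 0.0)

The orange capsule started near (6.3, 2.1) and ended near (6.9, 2.1).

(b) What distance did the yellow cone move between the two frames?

2.3

The yellow cone was near (3.3, 5.1) before and (5.6, 4.8) after, so it travelled √(2.3² + 0.3²) ≈ 2.3 units.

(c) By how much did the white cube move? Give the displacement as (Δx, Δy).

(-2.2, 2.5)

The white cube was at about (10.3, 3.6) and moved to about (8.1, 6.1).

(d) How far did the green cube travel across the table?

2.9

From (2.9, 2.8) to (5.0, 0.8), the green cube covered √(2.1² + 2.0²) ≈ 2.9 units.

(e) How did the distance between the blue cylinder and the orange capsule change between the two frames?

-0.4

Before: roughly 5.1 units apart; after: 4.7. That's 0.4 units closer together.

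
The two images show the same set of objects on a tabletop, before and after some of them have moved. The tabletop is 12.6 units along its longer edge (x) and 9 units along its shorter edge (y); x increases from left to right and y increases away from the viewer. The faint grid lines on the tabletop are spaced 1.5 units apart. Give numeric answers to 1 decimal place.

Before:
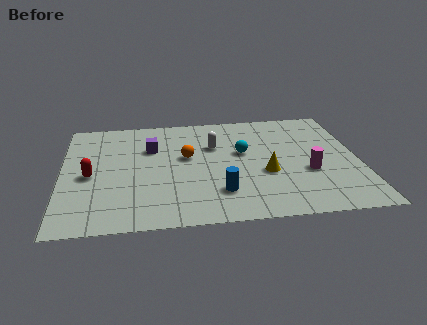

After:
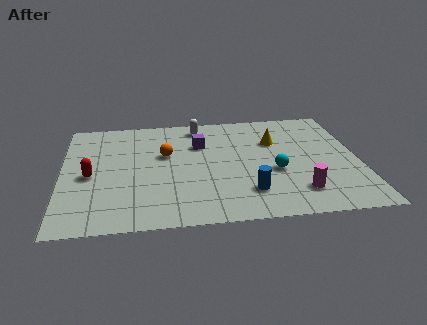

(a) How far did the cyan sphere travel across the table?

2.1

From (7.7, 5.3) to (9.0, 3.6), the cyan sphere covered √(1.3² + 1.7²) ≈ 2.1 units.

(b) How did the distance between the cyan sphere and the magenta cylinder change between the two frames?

-1.4

They were about 3.3 units apart before and 1.9 after — 1.4 units closer together.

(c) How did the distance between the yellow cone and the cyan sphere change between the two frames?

+0.5

The distance was about 2.0 in the first image and 2.5 in the second, so they moved 0.5 units further apart.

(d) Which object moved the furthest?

the yellow cone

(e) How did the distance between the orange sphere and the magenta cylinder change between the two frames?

+1.2

Before: roughly 5.4 units apart; after: 6.6. That's 1.2 units further apart.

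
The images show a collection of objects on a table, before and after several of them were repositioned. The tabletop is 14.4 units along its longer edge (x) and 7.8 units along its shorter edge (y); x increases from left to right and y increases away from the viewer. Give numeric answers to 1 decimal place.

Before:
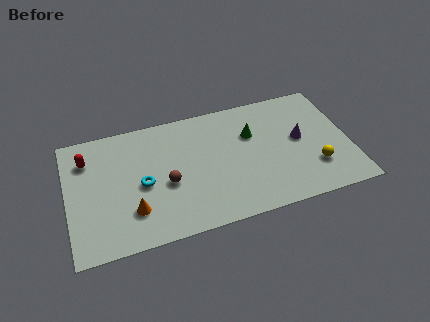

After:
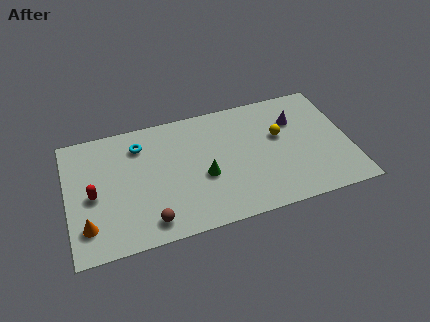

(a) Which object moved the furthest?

the green cone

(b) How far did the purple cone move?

1.3

From (11.9, 4.2) to (11.8, 5.5), the purple cone covered √(0.1² + 1.3²) ≈ 1.3 units.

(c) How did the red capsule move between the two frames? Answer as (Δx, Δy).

(0.2, -2.3)

The red capsule was at about (1.1, 5.9) and moved to about (1.3, 3.6).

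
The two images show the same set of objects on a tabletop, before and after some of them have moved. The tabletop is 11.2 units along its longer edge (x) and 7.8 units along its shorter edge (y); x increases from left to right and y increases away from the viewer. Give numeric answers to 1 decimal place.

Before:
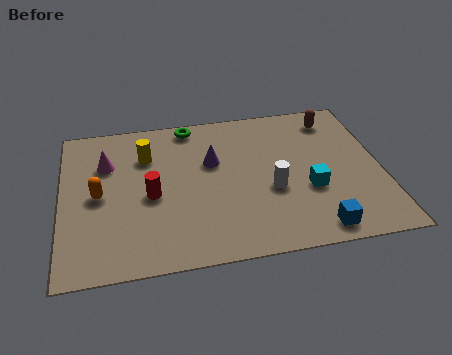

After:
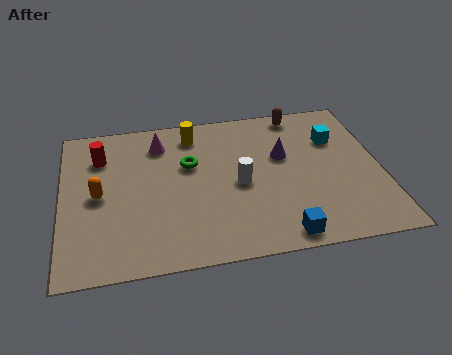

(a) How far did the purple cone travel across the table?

2.5

The purple cone was near (5.3, 4.9) before and (7.8, 4.8) after, so it travelled √(2.5² + 0.1²) ≈ 2.5 units.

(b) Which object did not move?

the orange capsule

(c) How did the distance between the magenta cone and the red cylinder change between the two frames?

-0.3

They were about 2.4 units apart before and 2.1 after — 0.3 units closer together.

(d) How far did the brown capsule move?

1.3

The brown capsule moved from about (9.7, 6.5) to (8.5, 7.0), a distance of √(1.2² + 0.5²) ≈ 1.3.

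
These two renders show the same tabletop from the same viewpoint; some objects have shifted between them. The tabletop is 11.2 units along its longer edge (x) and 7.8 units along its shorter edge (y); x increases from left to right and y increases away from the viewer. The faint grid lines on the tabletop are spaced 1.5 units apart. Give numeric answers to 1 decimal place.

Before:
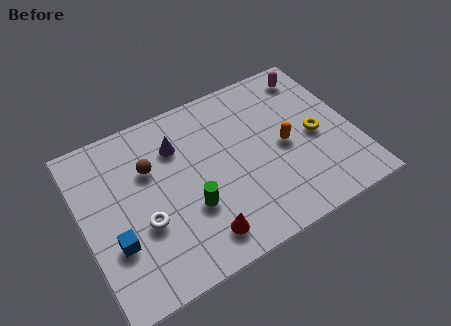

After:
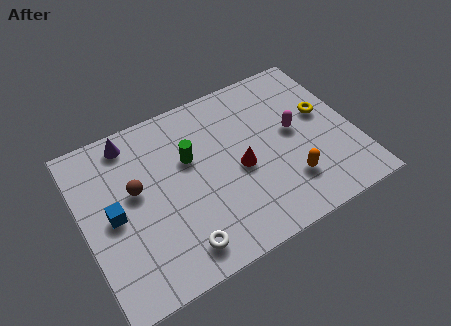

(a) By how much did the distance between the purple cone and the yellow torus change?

+2.2

The distance was about 5.9 in the first image and 8.1 in the second, so they moved 2.2 units further apart.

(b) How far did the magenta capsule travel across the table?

2.7

The magenta capsule moved from about (10.0, 6.6) to (8.8, 4.2), a distance of √(1.2² + 2.4²) ≈ 2.7.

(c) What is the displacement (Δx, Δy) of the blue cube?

(0.1, 1.2)

From the two frames, the blue cube sits at roughly (1.1, 2.6) before and (1.2, 3.8) after.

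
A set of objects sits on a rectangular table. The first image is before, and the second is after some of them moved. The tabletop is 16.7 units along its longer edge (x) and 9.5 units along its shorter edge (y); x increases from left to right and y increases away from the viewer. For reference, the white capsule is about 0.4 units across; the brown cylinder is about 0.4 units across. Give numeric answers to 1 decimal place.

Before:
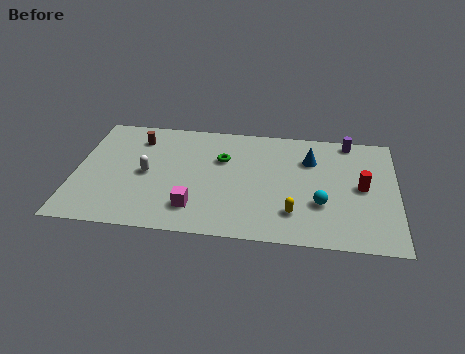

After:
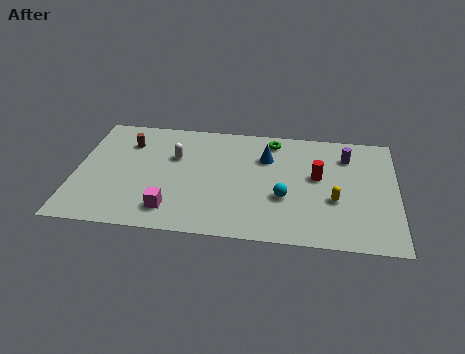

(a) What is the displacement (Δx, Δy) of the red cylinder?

(-2.3, 0.6)

The red cylinder was at about (14.9, 4.8) and moved to about (12.6, 5.4).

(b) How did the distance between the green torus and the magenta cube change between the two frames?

+3.8

Before: roughly 4.4 units apart; after: 8.2. That's 3.8 units further apart.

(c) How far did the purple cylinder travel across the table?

1.3

From (14.2, 8.6) to (14.1, 7.3), the purple cylinder covered √(0.1² + 1.3²) ≈ 1.3 units.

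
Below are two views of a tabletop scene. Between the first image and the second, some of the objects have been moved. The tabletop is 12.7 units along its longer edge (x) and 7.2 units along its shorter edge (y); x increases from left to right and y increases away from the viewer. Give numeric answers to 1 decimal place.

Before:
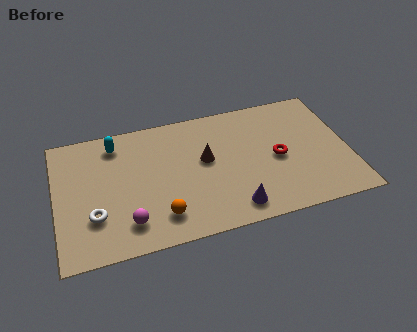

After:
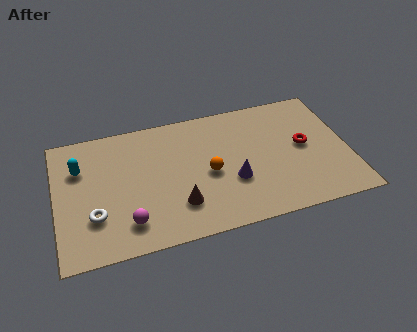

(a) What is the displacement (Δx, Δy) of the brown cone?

(-1.3, -2.2)

The brown cone started near (6.5, 4.1) and ended near (5.2, 1.9).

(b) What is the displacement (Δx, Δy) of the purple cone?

(0.1, 1.5)

The purple cone was at about (7.5, 1.1) and moved to about (7.6, 2.6).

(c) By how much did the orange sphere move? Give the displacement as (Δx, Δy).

(2.2, 1.8)

The orange sphere was at about (4.4, 1.5) and moved to about (6.6, 3.3).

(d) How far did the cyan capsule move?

1.9

The cyan capsule was near (2.7, 6.0) before and (1.1, 5.0) after, so it travelled √(1.6² + 1.0²) ≈ 1.9 units.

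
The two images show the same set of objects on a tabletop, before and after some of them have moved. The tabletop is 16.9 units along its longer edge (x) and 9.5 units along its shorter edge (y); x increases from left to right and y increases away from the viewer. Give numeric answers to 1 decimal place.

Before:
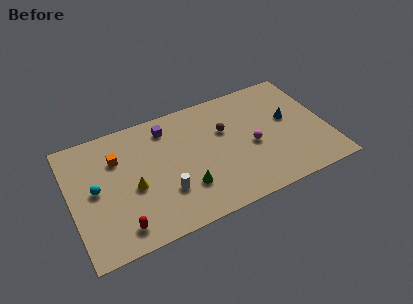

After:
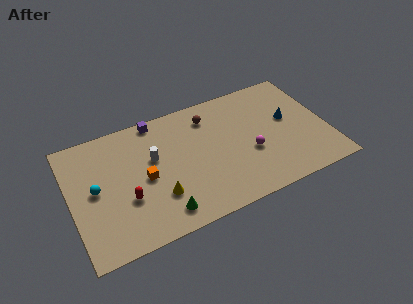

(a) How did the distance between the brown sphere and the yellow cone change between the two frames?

-0.4

Before: roughly 6.6 units apart; after: 6.2. That's 0.4 units closer together.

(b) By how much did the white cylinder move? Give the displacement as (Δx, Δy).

(-0.5, 2.9)

The white cylinder was at about (6.0, 2.9) and moved to about (5.5, 5.8).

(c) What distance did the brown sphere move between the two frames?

1.7

The brown sphere was near (10.3, 6.1) before and (9.4, 7.6) after, so it travelled √(0.9² + 1.5²) ≈ 1.7 units.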